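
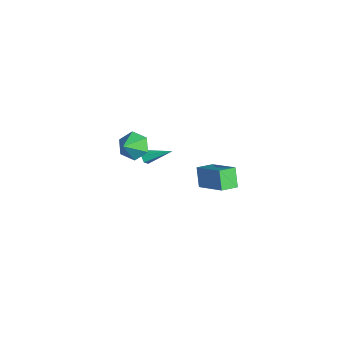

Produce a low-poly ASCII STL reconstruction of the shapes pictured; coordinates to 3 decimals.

solid 
facet normal -0.565 0.501 -0.655
outer loop
vertex -2.915 -2.184 -0.079
vertex -3.651 -2.884 0.02
vertex -3.637 -2.068 0.632
endloop
endfacet
facet normal 0.634 0.537 0.556
outer loop
vertex -2.915 -2.184 -0.079
vertex -3.637 -2.068 0.632
vertex -2.669 -3.756 1.16
endloop
endfacet
facet normal -0.564 0.501 -0.656
outer loop
vertex -3.637 -2.068 0.632
vertex -3.651 -2.884 0.02
vertex -4.373 -2.767 0.731
endloop
endfacet
facet normal -0.102 0.244 0.965
outer loop
vertex -3.637 -2.068 0.632
vertex -4.373 -2.767 0.731
vertex -2.669 -3.756 1.16
endloop
endfacet
facet normal -0.564 0.501 -0.656
outer loop
vertex -4.373 -2.767 0.731
vertex -3.651 -2.884 0.02
vertex -4.387 -3.583 0.119
endloop
endfacet
facet normal -0.480 -0.521 0.706
outer loop
vertex -4.373 -2.767 0.731
vertex -4.387 -3.583 0.119
vertex -2.669 -3.756 1.16
endloop
endfacet
facet normal -0.565 0.502 -0.655
outer loop
vertex -4.387 -3.583 0.119
vertex -3.651 -2.884 0.02
vertex -3.665 -3.699 -0.592
endloop
endfacet
facet normal -0.123 -0.992 0.037
outer loop
vertex -4.387 -3.583 0.119
vertex -3.665 -3.699 -0.592
vertex -2.669 -3.756 1.16
endloop
endfacet
facet normal -0.565 0.502 -0.655
outer loop
vertex -3.665 -3.699 -0.592
vertex -3.651 -2.884 0.02
vertex -2.929 -3.0 -0.691
endloop
endfacet
facet normal 0.613 -0.698 -0.371
outer loop
vertex -3.665 -3.699 -0.592
vertex -2.929 -3.0 -0.691
vertex -2.669 -3.756 1.16
endloop
endfacet
facet normal -0.565 0.501 -0.655
outer loop
vertex -2.929 -3.0 -0.691
vertex -3.651 -2.884 0.02
vertex -2.915 -2.184 -0.079
endloop
endfacet
facet normal 0.991 0.067 -0.112
outer loop
vertex -2.929 -3.0 -0.691
vertex -2.915 -2.184 -0.079
vertex -2.669 -3.756 1.16
endloop
endfacet
facet normal -0.584 0.055 0.810
outer loop
vertex 4.557 0.036 5.013
vertex 4.238 1.057 4.714
vertex 2.917 -0.805 3.887
endloop
endfacet
facet normal 0.287 -0.919 0.269
outer loop
vertex 3.682 -0.877 2.826
vertex 4.557 0.036 5.013
vertex 2.917 -0.805 3.887
endloop
endfacet
facet normal -0.584 0.055 0.810
outer loop
vertex 2.917 -0.805 3.887
vertex 4.238 1.057 4.714
vertex 2.598 0.215 3.588
endloop
endfacet
facet normal -0.759 -0.390 -0.521
outer loop
vertex 2.598 0.215 3.588
vertex 3.682 -0.877 2.826
vertex 2.917 -0.805 3.887
endloop
endfacet
facet normal 0.759 0.390 0.521
outer loop
vertex 4.557 0.036 5.013
vertex 5.003 0.985 3.653
vertex 4.238 1.057 4.714
endloop
endfacet
facet normal 0.287 -0.919 0.269
outer loop
vertex 5.322 -0.035 3.952
vertex 4.557 0.036 5.013
vertex 3.682 -0.877 2.826
endloop
endfacet
facet normal 0.759 0.390 0.521
outer loop
vertex 5.322 -0.035 3.952
vertex 5.003 0.985 3.653
vertex 4.557 0.036 5.013
endloop
endfacet
facet normal -0.287 0.919 -0.269
outer loop
vertex 4.238 1.057 4.714
vertex 5.003 0.985 3.653
vertex 2.598 0.215 3.588
endloop
endfacet
facet normal -0.759 -0.390 -0.521
outer loop
vertex 3.363 0.144 2.527
vertex 3.682 -0.877 2.826
vertex 2.598 0.215 3.588
endloop
endfacet
facet normal -0.287 0.919 -0.269
outer loop
vertex 2.598 0.215 3.588
vertex 5.003 0.985 3.653
vertex 3.363 0.144 2.527
endloop
endfacet
facet normal 0.584 -0.055 -0.810
outer loop
vertex 3.363 0.144 2.527
vertex 5.322 -0.035 3.952
vertex 3.682 -0.877 2.826
endloop
endfacet
facet normal 0.584 -0.055 -0.810
outer loop
vertex 5.003 0.985 3.653
vertex 5.322 -0.035 3.952
vertex 3.363 0.144 2.527
endloop
endfacet
facet normal -0.372 -0.804 -0.465
outer loop
vertex -3.549 -2.451 -0.979
vertex -3.725 -2.148 -1.362
vertex -3.248 -2.352 -1.391
endloop
endfacet
facet normal 0.793 -0.358 0.493
outer loop
vertex -3.549 -2.451 -0.979
vertex -3.248 -2.352 -1.391
vertex -3.035 -0.652 -0.498
endloop
endfacet
facet normal -0.372 -0.803 -0.466
outer loop
vertex -3.248 -2.352 -1.391
vertex -3.725 -2.148 -1.362
vertex -3.424 -2.048 -1.774
endloop
endfacet
facet normal 0.928 0.076 -0.366
outer loop
vertex -3.248 -2.352 -1.391
vertex -3.424 -2.048 -1.774
vertex -3.035 -0.652 -0.498
endloop
endfacet
facet normal -0.370 -0.804 -0.466
outer loop
vertex -3.424 -2.048 -1.774
vertex -3.725 -2.148 -1.362
vertex -3.902 -1.844 -1.746
endloop
endfacet
facet normal 0.222 0.623 -0.750
outer loop
vertex -3.424 -2.048 -1.774
vertex -3.902 -1.844 -1.746
vertex -3.035 -0.652 -0.498
endloop
endfacet
facet normal -0.370 -0.804 -0.466
outer loop
vertex -3.902 -1.844 -1.746
vertex -3.725 -2.148 -1.362
vertex -4.203 -1.944 -1.334
endloop
endfacet
facet normal -0.619 0.736 -0.273
outer loop
vertex -3.902 -1.844 -1.746
vertex -4.203 -1.944 -1.334
vertex -3.035 -0.652 -0.498
endloop
endfacet
facet normal -0.371 -0.805 -0.464
outer loop
vertex -4.203 -1.944 -1.334
vertex -3.725 -2.148 -1.362
vertex -4.026 -2.247 -0.95
endloop
endfacet
facet normal -0.753 0.302 0.585
outer loop
vertex -4.203 -1.944 -1.334
vertex -4.026 -2.247 -0.95
vertex -3.035 -0.652 -0.498
endloop
endfacet
facet normal -0.372 -0.804 -0.465
outer loop
vertex -4.026 -2.247 -0.95
vertex -3.725 -2.148 -1.362
vertex -3.549 -2.451 -0.979
endloop
endfacet
facet normal -0.046 -0.246 0.968
outer loop
vertex -4.026 -2.247 -0.95
vertex -3.549 -2.451 -0.979
vertex -3.035 -0.652 -0.498
endloop
endfacet

endsolid


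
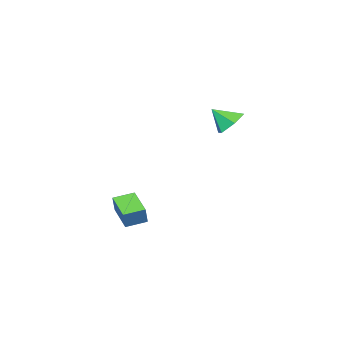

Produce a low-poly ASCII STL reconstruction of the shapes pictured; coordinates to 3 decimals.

solid 
facet normal -0.895 0.395 0.206
outer loop
vertex -0.704 -2.983 -1.953
vertex -0.284 -1.795 -2.409
vertex -0.97 -3.185 -2.723
endloop
endfacet
facet normal -0.313 -0.886 0.341
outer loop
vertex -0.156 -3.545 -2.911
vertex -0.704 -2.983 -1.953
vertex -0.97 -3.185 -2.723
endloop
endfacet
facet normal -0.895 0.395 0.207
outer loop
vertex -0.97 -3.185 -2.723
vertex -0.284 -1.795 -2.409
vertex -0.551 -1.997 -3.179
endloop
endfacet
facet normal -0.318 -0.240 -0.917
outer loop
vertex -0.551 -1.997 -3.179
vertex -0.156 -3.545 -2.911
vertex -0.97 -3.185 -2.723
endloop
endfacet
facet normal 0.318 0.240 0.917
outer loop
vertex -0.704 -2.983 -1.953
vertex 0.53 -2.155 -2.597
vertex -0.284 -1.795 -2.409
endloop
endfacet
facet normal -0.313 -0.886 0.341
outer loop
vertex 0.111 -3.343 -2.141
vertex -0.704 -2.983 -1.953
vertex -0.156 -3.545 -2.911
endloop
endfacet
facet normal 0.318 0.240 0.917
outer loop
vertex 0.111 -3.343 -2.141
vertex 0.53 -2.155 -2.597
vertex -0.704 -2.983 -1.953
endloop
endfacet
facet normal 0.313 0.886 -0.341
outer loop
vertex -0.284 -1.795 -2.409
vertex 0.53 -2.155 -2.597
vertex -0.551 -1.997 -3.179
endloop
endfacet
facet normal -0.318 -0.240 -0.917
outer loop
vertex 0.264 -2.357 -3.367
vertex -0.156 -3.545 -2.911
vertex -0.551 -1.997 -3.179
endloop
endfacet
facet normal 0.313 0.887 -0.341
outer loop
vertex -0.551 -1.997 -3.179
vertex 0.53 -2.155 -2.597
vertex 0.264 -2.357 -3.367
endloop
endfacet
facet normal 0.895 -0.396 -0.207
outer loop
vertex 0.264 -2.357 -3.367
vertex 0.111 -3.343 -2.141
vertex -0.156 -3.545 -2.911
endloop
endfacet
facet normal 0.895 -0.395 -0.206
outer loop
vertex 0.53 -2.155 -2.597
vertex 0.111 -3.343 -2.141
vertex 0.264 -2.357 -3.367
endloop
endfacet
facet normal -0.490 0.545 -0.681
outer loop
vertex -1.711 0.964 2.029
vertex -2.337 0.785 2.336
vertex -1.985 1.374 2.554
endloop
endfacet
facet normal 0.925 0.238 0.297
outer loop
vertex -1.711 0.964 2.029
vertex -1.985 1.374 2.554
vertex -1.843 0.235 3.024
endloop
endfacet
facet normal -0.489 0.544 -0.682
outer loop
vertex -1.985 1.374 2.554
vertex -2.337 0.785 2.336
vertex -2.611 1.195 2.86
endloop
endfacet
facet normal 0.310 0.395 0.865
outer loop
vertex -1.985 1.374 2.554
vertex -2.611 1.195 2.86
vertex -1.843 0.235 3.024
endloop
endfacet
facet normal -0.490 0.544 -0.682
outer loop
vertex -2.611 1.195 2.86
vertex -2.337 0.785 2.336
vertex -2.963 0.606 2.643
endloop
endfacet
facet normal -0.357 -0.128 0.925
outer loop
vertex -2.611 1.195 2.86
vertex -2.963 0.606 2.643
vertex -1.843 0.235 3.024
endloop
endfacet
facet normal -0.490 0.545 -0.681
outer loop
vertex -2.963 0.606 2.643
vertex -2.337 0.785 2.336
vertex -2.689 0.196 2.118
endloop
endfacet
facet normal -0.411 -0.810 0.418
outer loop
vertex -2.963 0.606 2.643
vertex -2.689 0.196 2.118
vertex -1.843 0.235 3.024
endloop
endfacet
facet normal -0.490 0.545 -0.681
outer loop
vertex -2.689 0.196 2.118
vertex -2.337 0.785 2.336
vertex -2.063 0.375 1.811
endloop
endfacet
facet normal 0.204 -0.968 -0.149
outer loop
vertex -2.689 0.196 2.118
vertex -2.063 0.375 1.811
vertex -1.843 0.235 3.024
endloop
endfacet
facet normal -0.490 0.545 -0.681
outer loop
vertex -2.063 0.375 1.811
vertex -2.337 0.785 2.336
vertex -1.711 0.964 2.029
endloop
endfacet
facet normal 0.872 -0.443 -0.209
outer loop
vertex -2.063 0.375 1.811
vertex -1.711 0.964 2.029
vertex -1.843 0.235 3.024
endloop
endfacet

endsolid


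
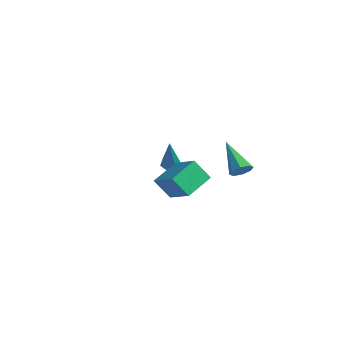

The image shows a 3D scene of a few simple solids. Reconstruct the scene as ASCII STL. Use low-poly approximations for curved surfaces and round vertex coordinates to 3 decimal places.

solid 
facet normal -0.444 -0.400 0.802
outer loop
vertex 3.064 -2.724 0.599
vertex 1.566 -2.614 -0.176
vertex 3.276 -4.206 -0.022
endloop
endfacet
facet normal 0.886 -0.066 0.459
outer loop
vertex 3.854 -3.686 -1.064
vertex 3.064 -2.724 0.599
vertex 3.276 -4.206 -0.022
endloop
endfacet
facet normal -0.444 -0.400 0.802
outer loop
vertex 3.276 -4.206 -0.022
vertex 1.566 -2.614 -0.176
vertex 1.778 -4.095 -0.797
endloop
endfacet
facet normal 0.131 -0.914 -0.384
outer loop
vertex 1.778 -4.095 -0.797
vertex 3.854 -3.686 -1.064
vertex 3.276 -4.206 -0.022
endloop
endfacet
facet normal -0.131 0.914 0.383
outer loop
vertex 3.064 -2.724 0.599
vertex 2.144 -2.094 -1.218
vertex 1.566 -2.614 -0.176
endloop
endfacet
facet normal 0.886 -0.066 0.459
outer loop
vertex 3.642 -2.205 -0.443
vertex 3.064 -2.724 0.599
vertex 3.854 -3.686 -1.064
endloop
endfacet
facet normal -0.130 0.914 0.383
outer loop
vertex 3.642 -2.205 -0.443
vertex 2.144 -2.094 -1.218
vertex 3.064 -2.724 0.599
endloop
endfacet
facet normal -0.886 0.066 -0.459
outer loop
vertex 1.566 -2.614 -0.176
vertex 2.144 -2.094 -1.218
vertex 1.778 -4.095 -0.797
endloop
endfacet
facet normal 0.131 -0.914 -0.383
outer loop
vertex 2.356 -3.576 -1.839
vertex 3.854 -3.686 -1.064
vertex 1.778 -4.095 -0.797
endloop
endfacet
facet normal -0.886 0.066 -0.459
outer loop
vertex 1.778 -4.095 -0.797
vertex 2.144 -2.094 -1.218
vertex 2.356 -3.576 -1.839
endloop
endfacet
facet normal 0.444 0.400 -0.802
outer loop
vertex 2.356 -3.576 -1.839
vertex 3.642 -2.205 -0.443
vertex 3.854 -3.686 -1.064
endloop
endfacet
facet normal 0.444 0.400 -0.802
outer loop
vertex 2.144 -2.094 -1.218
vertex 3.642 -2.205 -0.443
vertex 2.356 -3.576 -1.839
endloop
endfacet
facet normal 0.769 -0.173 -0.616
outer loop
vertex 2.378 1.282 -1.295
vertex 1.975 1.14 -1.758
vertex 2.255 1.667 -1.557
endloop
endfacet
facet normal 0.357 0.601 0.715
outer loop
vertex 2.378 1.282 -1.295
vertex 2.255 1.667 -1.557
vertex 0.385 1.5 -0.482
endloop
endfacet
facet normal 0.769 -0.174 -0.616
outer loop
vertex 2.255 1.667 -1.557
vertex 1.975 1.14 -1.758
vertex 1.968 1.744 -1.937
endloop
endfacet
facet normal 0.019 0.983 0.185
outer loop
vertex 2.255 1.667 -1.557
vertex 1.968 1.744 -1.937
vertex 0.385 1.5 -0.482
endloop
endfacet
facet normal 0.768 -0.174 -0.616
outer loop
vertex 1.968 1.744 -1.937
vertex 1.975 1.14 -1.758
vertex 1.685 1.468 -2.212
endloop
endfacet
facet normal -0.453 0.818 -0.355
outer loop
vertex 1.968 1.744 -1.937
vertex 1.685 1.468 -2.212
vertex 0.385 1.5 -0.482
endloop
endfacet
facet normal 0.768 -0.175 -0.617
outer loop
vertex 1.685 1.468 -2.212
vertex 1.975 1.14 -1.758
vertex 1.571 0.999 -2.221
endloop
endfacet
facet normal -0.781 0.201 -0.591
outer loop
vertex 1.685 1.468 -2.212
vertex 1.571 0.999 -2.221
vertex 0.385 1.5 -0.482
endloop
endfacet
facet normal 0.768 -0.174 -0.617
outer loop
vertex 1.571 0.999 -2.221
vertex 1.975 1.14 -1.758
vertex 1.694 0.613 -1.959
endloop
endfacet
facet normal -0.774 -0.506 -0.382
outer loop
vertex 1.571 0.999 -2.221
vertex 1.694 0.613 -1.959
vertex 0.385 1.5 -0.482
endloop
endfacet
facet normal 0.768 -0.174 -0.617
outer loop
vertex 1.694 0.613 -1.959
vertex 1.975 1.14 -1.758
vertex 1.982 0.536 -1.579
endloop
endfacet
facet normal -0.434 -0.889 0.149
outer loop
vertex 1.694 0.613 -1.959
vertex 1.982 0.536 -1.579
vertex 0.385 1.5 -0.482
endloop
endfacet
facet normal 0.768 -0.174 -0.617
outer loop
vertex 1.982 0.536 -1.579
vertex 1.975 1.14 -1.758
vertex 2.265 0.813 -1.305
endloop
endfacet
facet normal 0.038 -0.722 0.691
outer loop
vertex 1.982 0.536 -1.579
vertex 2.265 0.813 -1.305
vertex 0.385 1.5 -0.482
endloop
endfacet
facet normal 0.769 -0.172 -0.616
outer loop
vertex 2.265 0.813 -1.305
vertex 1.975 1.14 -1.758
vertex 2.378 1.282 -1.295
endloop
endfacet
facet normal 0.365 -0.108 0.925
outer loop
vertex 2.265 0.813 -1.305
vertex 2.378 1.282 -1.295
vertex 0.385 1.5 -0.482
endloop
endfacet
facet normal -0.300 0.279 -0.912
outer loop
vertex -3.335 1.726 -3.643
vertex -3.755 1.372 -3.613
vertex -3.739 1.899 -3.457
endloop
endfacet
facet normal 0.497 0.801 0.334
outer loop
vertex -3.335 1.726 -3.643
vertex -3.739 1.899 -3.457
vertex -3.125 0.788 -1.707
endloop
endfacet
facet normal -0.301 0.279 -0.912
outer loop
vertex -3.739 1.899 -3.457
vertex -3.755 1.372 -3.613
vertex -4.155 1.675 -3.388
endloop
endfacet
facet normal -0.307 0.751 0.585
outer loop
vertex -3.739 1.899 -3.457
vertex -4.155 1.675 -3.388
vertex -3.125 0.788 -1.707
endloop
endfacet
facet normal -0.302 0.278 -0.912
outer loop
vertex -4.155 1.675 -3.388
vertex -3.755 1.372 -3.613
vertex -4.269 1.223 -3.488
endloop
endfacet
facet normal -0.828 0.087 0.553
outer loop
vertex -4.155 1.675 -3.388
vertex -4.269 1.223 -3.488
vertex -3.125 0.788 -1.707
endloop
endfacet
facet normal -0.303 0.280 -0.911
outer loop
vertex -4.269 1.223 -3.488
vertex -3.755 1.372 -3.613
vertex -3.997 0.883 -3.683
endloop
endfacet
facet normal -0.674 -0.690 0.264
outer loop
vertex -4.269 1.223 -3.488
vertex -3.997 0.883 -3.683
vertex -3.125 0.788 -1.707
endloop
endfacet
facet normal -0.300 0.279 -0.912
outer loop
vertex -3.997 0.883 -3.683
vertex -3.755 1.372 -3.613
vertex -3.542 0.911 -3.824
endloop
endfacet
facet normal 0.041 -0.997 -0.066
outer loop
vertex -3.997 0.883 -3.683
vertex -3.542 0.911 -3.824
vertex -3.125 0.788 -1.707
endloop
endfacet
facet normal -0.301 0.278 -0.912
outer loop
vertex -3.542 0.911 -3.824
vertex -3.755 1.372 -3.613
vertex -3.247 1.286 -3.807
endloop
endfacet
facet normal 0.776 -0.602 -0.188
outer loop
vertex -3.542 0.911 -3.824
vertex -3.247 1.286 -3.807
vertex -3.125 0.788 -1.707
endloop
endfacet
facet normal -0.301 0.280 -0.912
outer loop
vertex -3.247 1.286 -3.807
vertex -3.755 1.372 -3.613
vertex -3.335 1.726 -3.643
endloop
endfacet
facet normal 0.980 0.200 -0.010
outer loop
vertex -3.247 1.286 -3.807
vertex -3.335 1.726 -3.643
vertex -3.125 0.788 -1.707
endloop
endfacet

endsolid


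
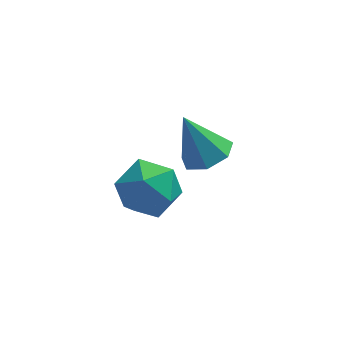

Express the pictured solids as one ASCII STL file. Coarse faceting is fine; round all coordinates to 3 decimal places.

solid 
facet normal 0.408 -0.186 -0.894
outer loop
vertex 0.51 3.752 0.811
vertex -0.267 3.559 0.497
vertex 0.128 4.323 0.518
endloop
endfacet
facet normal 0.524 0.639 0.563
outer loop
vertex 0.51 3.752 0.811
vertex 0.128 4.323 0.518
vertex -0.973 3.881 2.043
endloop
endfacet
facet normal 0.408 -0.186 -0.894
outer loop
vertex 0.128 4.323 0.518
vertex -0.267 3.559 0.497
vertex -0.551 4.319 0.209
endloop
endfacet
facet normal -0.101 0.973 0.209
outer loop
vertex 0.128 4.323 0.518
vertex -0.551 4.319 0.209
vertex -0.973 3.881 2.043
endloop
endfacet
facet normal 0.407 -0.187 -0.894
outer loop
vertex -0.551 4.319 0.209
vertex -0.267 3.559 0.497
vertex -1.017 3.743 0.117
endloop
endfacet
facet normal -0.775 0.631 -0.028
outer loop
vertex -0.551 4.319 0.209
vertex -1.017 3.743 0.117
vertex -0.973 3.881 2.043
endloop
endfacet
facet normal 0.408 -0.185 -0.894
outer loop
vertex -1.017 3.743 0.117
vertex -0.267 3.559 0.497
vertex -0.918 3.029 0.31
endloop
endfacet
facet normal -0.991 -0.129 0.032
outer loop
vertex -1.017 3.743 0.117
vertex -0.918 3.029 0.31
vertex -0.973 3.881 2.043
endloop
endfacet
facet normal 0.408 -0.185 -0.894
outer loop
vertex -0.918 3.029 0.31
vertex -0.267 3.559 0.497
vertex -0.329 2.714 0.644
endloop
endfacet
facet normal -0.587 -0.734 0.342
outer loop
vertex -0.918 3.029 0.31
vertex -0.329 2.714 0.644
vertex -0.973 3.881 2.043
endloop
endfacet
facet normal 0.408 -0.185 -0.894
outer loop
vertex -0.329 2.714 0.644
vertex -0.267 3.559 0.497
vertex 0.306 3.036 0.867
endloop
endfacet
facet normal 0.134 -0.730 0.671
outer loop
vertex -0.329 2.714 0.644
vertex 0.306 3.036 0.867
vertex -0.973 3.881 2.043
endloop
endfacet
facet normal 0.408 -0.186 -0.894
outer loop
vertex 0.306 3.036 0.867
vertex -0.267 3.559 0.497
vertex 0.51 3.752 0.811
endloop
endfacet
facet normal 0.628 -0.119 0.769
outer loop
vertex 0.306 3.036 0.867
vertex 0.51 3.752 0.811
vertex -0.973 3.881 2.043
endloop
endfacet
facet normal -0.744 0.558 0.367
outer loop
vertex -2.714 1.194 2.2
vertex -3.077 0.361 2.729
vertex -2.375 1.003 3.177
endloop
endfacet
facet normal -0.166 0.955 0.244
outer loop
vertex -2.714 1.194 2.2
vertex -2.375 1.003 3.177
vertex -1.696 1.311 2.435
endloop
endfacet
facet normal 0.000 0.894 -0.447
outer loop
vertex -2.714 1.194 2.2
vertex -1.696 1.311 2.435
vertex -1.977 0.858 1.529
endloop
endfacet
facet normal -0.475 0.459 -0.751
outer loop
vertex -2.714 1.194 2.2
vertex -1.977 0.858 1.529
vertex -2.831 0.271 1.71
endloop
endfacet
facet normal -0.936 0.250 -0.248
outer loop
vertex -2.714 1.194 2.2
vertex -2.831 0.271 1.71
vertex -3.077 0.361 2.729
endloop
endfacet
facet normal 0.373 0.685 0.626
outer loop
vertex -1.696 1.311 2.435
vertex -2.375 1.003 3.177
vertex -1.429 0.549 3.11
endloop
endfacet
facet normal -0.564 0.041 0.825
outer loop
vertex -2.375 1.003 3.177
vertex -3.077 0.361 2.729
vertex -2.283 -0.038 3.291
endloop
endfacet
facet normal -0.873 -0.457 -0.170
outer loop
vertex -3.077 0.361 2.729
vertex -2.831 0.271 1.71
vertex -2.564 -0.491 2.385
endloop
endfacet
facet normal -0.127 -0.119 -0.985
outer loop
vertex -2.831 0.271 1.71
vertex -1.977 0.858 1.529
vertex -1.885 -0.183 1.643
endloop
endfacet
facet normal 0.643 0.586 -0.493
outer loop
vertex -1.977 0.858 1.529
vertex -1.696 1.311 2.435
vertex -1.183 0.459 2.091
endloop
endfacet
facet normal 0.475 -0.459 0.751
outer loop
vertex -1.546 -0.374 2.62
vertex -1.429 0.549 3.11
vertex -2.283 -0.038 3.291
endloop
endfacet
facet normal -0.000 -0.894 0.447
outer loop
vertex -1.546 -0.374 2.62
vertex -2.283 -0.038 3.291
vertex -2.564 -0.491 2.385
endloop
endfacet
facet normal 0.166 -0.955 -0.244
outer loop
vertex -1.546 -0.374 2.62
vertex -2.564 -0.491 2.385
vertex -1.885 -0.183 1.643
endloop
endfacet
facet normal 0.744 -0.558 -0.367
outer loop
vertex -1.546 -0.374 2.62
vertex -1.885 -0.183 1.643
vertex -1.183 0.459 2.091
endloop
endfacet
facet normal 0.936 -0.250 0.248
outer loop
vertex -1.546 -0.374 2.62
vertex -1.183 0.459 2.091
vertex -1.429 0.549 3.11
endloop
endfacet
facet normal 0.127 0.119 0.985
outer loop
vertex -2.283 -0.038 3.291
vertex -1.429 0.549 3.11
vertex -2.375 1.003 3.177
endloop
endfacet
facet normal -0.643 -0.586 0.493
outer loop
vertex -2.564 -0.491 2.385
vertex -2.283 -0.038 3.291
vertex -3.077 0.361 2.729
endloop
endfacet
facet normal -0.373 -0.685 -0.626
outer loop
vertex -1.885 -0.183 1.643
vertex -2.564 -0.491 2.385
vertex -2.831 0.271 1.71
endloop
endfacet
facet normal 0.564 -0.041 -0.825
outer loop
vertex -1.183 0.459 2.091
vertex -1.885 -0.183 1.643
vertex -1.977 0.858 1.529
endloop
endfacet
facet normal 0.873 0.457 0.170
outer loop
vertex -1.429 0.549 3.11
vertex -1.183 0.459 2.091
vertex -1.696 1.311 2.435
endloop
endfacet

endsolid


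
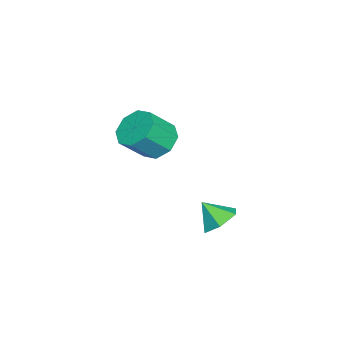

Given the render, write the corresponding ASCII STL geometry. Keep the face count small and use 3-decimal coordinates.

solid 
facet normal 0.093 0.665 -0.741
outer loop
vertex 1.929 1.073 -3.773
vertex 1.104 0.882 -4.048
vertex 1.236 1.529 -3.451
endloop
endfacet
facet normal 0.469 0.093 0.878
outer loop
vertex 1.929 1.073 -3.773
vertex 1.236 1.529 -3.451
vertex 0.996 0.098 -3.172
endloop
endfacet
facet normal 0.092 0.665 -0.741
outer loop
vertex 1.236 1.529 -3.451
vertex 1.104 0.882 -4.048
vertex 0.411 1.338 -3.725
endloop
endfacet
facet normal -0.355 0.236 0.905
outer loop
vertex 1.236 1.529 -3.451
vertex 0.411 1.338 -3.725
vertex 0.996 0.098 -3.172
endloop
endfacet
facet normal 0.092 0.665 -0.741
outer loop
vertex 0.411 1.338 -3.725
vertex 1.104 0.882 -4.048
vertex 0.28 0.691 -4.322
endloop
endfacet
facet normal -0.875 -0.221 0.431
outer loop
vertex 0.411 1.338 -3.725
vertex 0.28 0.691 -4.322
vertex 0.996 0.098 -3.172
endloop
endfacet
facet normal 0.093 0.664 -0.742
outer loop
vertex 0.28 0.691 -4.322
vertex 1.104 0.882 -4.048
vertex 0.973 0.235 -4.644
endloop
endfacet
facet normal -0.570 -0.819 -0.067
outer loop
vertex 0.28 0.691 -4.322
vertex 0.973 0.235 -4.644
vertex 0.996 0.098 -3.172
endloop
endfacet
facet normal 0.093 0.664 -0.742
outer loop
vertex 0.973 0.235 -4.644
vertex 1.104 0.882 -4.048
vertex 1.797 0.426 -4.37
endloop
endfacet
facet normal 0.254 -0.963 -0.094
outer loop
vertex 0.973 0.235 -4.644
vertex 1.797 0.426 -4.37
vertex 0.996 0.098 -3.172
endloop
endfacet
facet normal 0.093 0.665 -0.741
outer loop
vertex 1.797 0.426 -4.37
vertex 1.104 0.882 -4.048
vertex 1.929 1.073 -3.773
endloop
endfacet
facet normal 0.774 -0.507 0.379
outer loop
vertex 1.797 0.426 -4.37
vertex 1.929 1.073 -3.773
vertex 0.996 0.098 -3.172
endloop
endfacet
facet normal -0.477 0.518 -0.711
outer loop
vertex -3.094 -2.894 -3.806
vertex -3.98 -3.006 -3.293
vertex -3.222 -2.309 -3.294
endloop
endfacet
facet normal 0.864 0.425 -0.269
outer loop
vertex -3.094 -2.894 -3.806
vertex -3.222 -2.309 -3.294
vertex -2.313 -3.743 -2.64
endloop
endfacet
facet normal 0.864 0.425 -0.270
outer loop
vertex -2.313 -3.743 -2.64
vertex -3.222 -2.309 -3.294
vertex -2.441 -3.157 -2.128
endloop
endfacet
facet normal 0.476 -0.517 0.711
outer loop
vertex -2.313 -3.743 -2.64
vertex -2.441 -3.157 -2.128
vertex -3.2 -3.854 -2.127
endloop
endfacet
facet normal -0.477 0.517 -0.711
outer loop
vertex -3.222 -2.309 -3.294
vertex -3.98 -3.006 -3.293
vertex -3.794 -2.131 -2.781
endloop
endfacet
facet normal 0.497 0.826 0.268
outer loop
vertex -3.222 -2.309 -3.294
vertex -3.794 -2.131 -2.781
vertex -2.441 -3.157 -2.128
endloop
endfacet
facet normal 0.496 0.826 0.269
outer loop
vertex -2.441 -3.157 -2.128
vertex -3.794 -2.131 -2.781
vertex -3.013 -2.98 -1.615
endloop
endfacet
facet normal 0.477 -0.518 0.710
outer loop
vertex -2.441 -3.157 -2.128
vertex -3.013 -2.98 -1.615
vertex -3.2 -3.854 -2.127
endloop
endfacet
facet normal -0.475 0.517 -0.712
outer loop
vertex -3.794 -2.131 -2.781
vertex -3.98 -3.006 -3.293
vertex -4.476 -2.466 -2.569
endloop
endfacet
facet normal -0.163 0.743 0.650
outer loop
vertex -3.794 -2.131 -2.781
vertex -4.476 -2.466 -2.569
vertex -3.013 -2.98 -1.615
endloop
endfacet
facet normal -0.163 0.743 0.650
outer loop
vertex -3.013 -2.98 -1.615
vertex -4.476 -2.466 -2.569
vertex -3.695 -3.315 -1.403
endloop
endfacet
facet normal 0.476 -0.518 0.711
outer loop
vertex -3.013 -2.98 -1.615
vertex -3.695 -3.315 -1.403
vertex -3.2 -3.854 -2.127
endloop
endfacet
facet normal -0.476 0.517 -0.712
outer loop
vertex -4.476 -2.466 -2.569
vertex -3.98 -3.006 -3.293
vertex -4.867 -3.117 -2.78
endloop
endfacet
facet normal -0.726 0.225 0.650
outer loop
vertex -4.476 -2.466 -2.569
vertex -4.867 -3.117 -2.78
vertex -3.695 -3.315 -1.403
endloop
endfacet
facet normal -0.726 0.225 0.650
outer loop
vertex -3.695 -3.315 -1.403
vertex -4.867 -3.117 -2.78
vertex -4.086 -3.966 -1.614
endloop
endfacet
facet normal 0.477 -0.517 0.711
outer loop
vertex -3.695 -3.315 -1.403
vertex -4.086 -3.966 -1.614
vertex -3.2 -3.854 -2.127
endloop
endfacet
facet normal -0.476 0.517 -0.711
outer loop
vertex -4.867 -3.117 -2.78
vertex -3.98 -3.006 -3.293
vertex -4.739 -3.703 -3.292
endloop
endfacet
facet normal -0.864 -0.425 0.270
outer loop
vertex -4.867 -3.117 -2.78
vertex -4.739 -3.703 -3.292
vertex -4.086 -3.966 -1.614
endloop
endfacet
facet normal -0.864 -0.425 0.270
outer loop
vertex -4.086 -3.966 -1.614
vertex -4.739 -3.703 -3.292
vertex -3.958 -4.551 -2.126
endloop
endfacet
facet normal 0.477 -0.518 0.711
outer loop
vertex -4.086 -3.966 -1.614
vertex -3.958 -4.551 -2.126
vertex -3.2 -3.854 -2.127
endloop
endfacet
facet normal -0.477 0.518 -0.710
outer loop
vertex -4.739 -3.703 -3.292
vertex -3.98 -3.006 -3.293
vertex -4.167 -3.88 -3.805
endloop
endfacet
facet normal -0.496 -0.826 -0.268
outer loop
vertex -4.739 -3.703 -3.292
vertex -4.167 -3.88 -3.805
vertex -3.958 -4.551 -2.126
endloop
endfacet
facet normal -0.497 -0.825 -0.268
outer loop
vertex -3.958 -4.551 -2.126
vertex -4.167 -3.88 -3.805
vertex -3.386 -4.729 -2.639
endloop
endfacet
facet normal 0.477 -0.517 0.711
outer loop
vertex -3.958 -4.551 -2.126
vertex -3.386 -4.729 -2.639
vertex -3.2 -3.854 -2.127
endloop
endfacet
facet normal -0.476 0.518 -0.711
outer loop
vertex -4.167 -3.88 -3.805
vertex -3.98 -3.006 -3.293
vertex -3.485 -3.545 -4.017
endloop
endfacet
facet normal 0.163 -0.743 -0.650
outer loop
vertex -4.167 -3.88 -3.805
vertex -3.485 -3.545 -4.017
vertex -3.386 -4.729 -2.639
endloop
endfacet
facet normal 0.163 -0.743 -0.650
outer loop
vertex -3.386 -4.729 -2.639
vertex -3.485 -3.545 -4.017
vertex -2.704 -4.394 -2.851
endloop
endfacet
facet normal 0.475 -0.517 0.712
outer loop
vertex -3.386 -4.729 -2.639
vertex -2.704 -4.394 -2.851
vertex -3.2 -3.854 -2.127
endloop
endfacet
facet normal -0.477 0.517 -0.711
outer loop
vertex -3.485 -3.545 -4.017
vertex -3.98 -3.006 -3.293
vertex -3.094 -2.894 -3.806
endloop
endfacet
facet normal 0.726 -0.225 -0.650
outer loop
vertex -3.485 -3.545 -4.017
vertex -3.094 -2.894 -3.806
vertex -2.704 -4.394 -2.851
endloop
endfacet
facet normal 0.726 -0.225 -0.650
outer loop
vertex -2.704 -4.394 -2.851
vertex -3.094 -2.894 -3.806
vertex -2.313 -3.743 -2.64
endloop
endfacet
facet normal 0.476 -0.517 0.712
outer loop
vertex -2.704 -4.394 -2.851
vertex -2.313 -3.743 -2.64
vertex -3.2 -3.854 -2.127
endloop
endfacet

endsolid


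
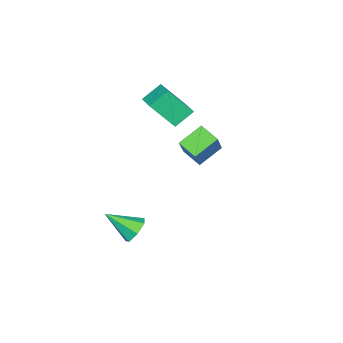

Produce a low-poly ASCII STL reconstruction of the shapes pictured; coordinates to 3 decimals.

solid 
facet normal -0.612 -0.153 -0.776
outer loop
vertex -2.051 2.218 1.674
vertex -1.761 3.098 1.271
vertex -1.079 1.601 1.029
endloop
endfacet
facet normal -0.288 -0.871 0.399
outer loop
vertex 0.121 1.902 2.549
vertex -2.051 2.218 1.674
vertex -1.079 1.601 1.029
endloop
endfacet
facet normal -0.612 -0.153 -0.776
outer loop
vertex -1.079 1.601 1.029
vertex -1.761 3.098 1.271
vertex -0.788 2.481 0.626
endloop
endfacet
facet normal 0.737 -0.467 -0.489
outer loop
vertex -0.788 2.481 0.626
vertex 0.121 1.902 2.549
vertex -1.079 1.601 1.029
endloop
endfacet
facet normal -0.737 0.467 0.489
outer loop
vertex -2.051 2.218 1.674
vertex -0.561 3.399 2.791
vertex -1.761 3.098 1.271
endloop
endfacet
facet normal -0.287 -0.871 0.399
outer loop
vertex -0.852 2.519 3.194
vertex -2.051 2.218 1.674
vertex 0.121 1.902 2.549
endloop
endfacet
facet normal -0.737 0.467 0.489
outer loop
vertex -0.852 2.519 3.194
vertex -0.561 3.399 2.791
vertex -2.051 2.218 1.674
endloop
endfacet
facet normal 0.287 0.871 -0.399
outer loop
vertex -1.761 3.098 1.271
vertex -0.561 3.399 2.791
vertex -0.788 2.481 0.626
endloop
endfacet
facet normal 0.737 -0.467 -0.489
outer loop
vertex 0.411 2.782 2.146
vertex 0.121 1.902 2.549
vertex -0.788 2.481 0.626
endloop
endfacet
facet normal 0.288 0.871 -0.399
outer loop
vertex -0.788 2.481 0.626
vertex -0.561 3.399 2.791
vertex 0.411 2.782 2.146
endloop
endfacet
facet normal 0.612 0.154 0.776
outer loop
vertex 0.411 2.782 2.146
vertex -0.852 2.519 3.194
vertex 0.121 1.902 2.549
endloop
endfacet
facet normal 0.612 0.153 0.776
outer loop
vertex -0.561 3.399 2.791
vertex -0.852 2.519 3.194
vertex 0.411 2.782 2.146
endloop
endfacet
facet normal -0.190 0.808 -0.558
outer loop
vertex 1.344 0.078 -3.801
vertex 0.622 0.047 -3.6
vertex 1.186 0.411 -3.265
endloop
endfacet
facet normal 0.953 -0.035 0.302
outer loop
vertex 1.344 0.078 -3.801
vertex 1.186 0.411 -3.265
vertex 0.938 -1.287 -2.68
endloop
endfacet
facet normal -0.191 0.809 -0.556
outer loop
vertex 1.186 0.411 -3.265
vertex 0.622 0.047 -3.6
vertex 0.603 0.469 -2.98
endloop
endfacet
facet normal 0.446 0.233 0.864
outer loop
vertex 1.186 0.411 -3.265
vertex 0.603 0.469 -2.98
vertex 0.938 -1.287 -2.68
endloop
endfacet
facet normal -0.192 0.809 -0.556
outer loop
vertex 0.603 0.469 -2.98
vertex 0.622 0.047 -3.6
vertex 0.035 0.209 -3.162
endloop
endfacet
facet normal -0.343 0.094 0.935
outer loop
vertex 0.603 0.469 -2.98
vertex 0.035 0.209 -3.162
vertex 0.938 -1.287 -2.68
endloop
endfacet
facet normal -0.192 0.809 -0.556
outer loop
vertex 0.035 0.209 -3.162
vertex 0.622 0.047 -3.6
vertex -0.091 -0.173 -3.674
endloop
endfacet
facet normal -0.818 -0.346 0.459
outer loop
vertex 0.035 0.209 -3.162
vertex -0.091 -0.173 -3.674
vertex 0.938 -1.287 -2.68
endloop
endfacet
facet normal -0.191 0.808 -0.558
outer loop
vertex -0.091 -0.173 -3.674
vertex 0.622 0.047 -3.6
vertex 0.32 -0.39 -4.129
endloop
endfacet
facet normal -0.623 -0.756 -0.202
outer loop
vertex -0.091 -0.173 -3.674
vertex 0.32 -0.39 -4.129
vertex 0.938 -1.287 -2.68
endloop
endfacet
facet normal -0.191 0.808 -0.558
outer loop
vertex 0.32 -0.39 -4.129
vertex 0.622 0.047 -3.6
vertex 0.959 -0.278 -4.186
endloop
endfacet
facet normal 0.096 -0.828 -0.553
outer loop
vertex 0.32 -0.39 -4.129
vertex 0.959 -0.278 -4.186
vertex 0.938 -1.287 -2.68
endloop
endfacet
facet normal -0.190 0.808 -0.557
outer loop
vertex 0.959 -0.278 -4.186
vertex 0.622 0.047 -3.6
vertex 1.344 0.078 -3.801
endloop
endfacet
facet normal 0.797 -0.507 -0.328
outer loop
vertex 0.959 -0.278 -4.186
vertex 1.344 0.078 -3.801
vertex 0.938 -1.287 -2.68
endloop
endfacet
facet normal -0.706 -0.676 -0.211
outer loop
vertex -3.821 -0.728 2.968
vertex -4.355 0.284 1.514
vertex -3.071 -1.3 2.294
endloop
endfacet
facet normal 0.288 -0.548 0.786
outer loop
vertex -2.365 -0.624 2.506
vertex -3.821 -0.728 2.968
vertex -3.071 -1.3 2.294
endloop
endfacet
facet normal -0.706 -0.676 -0.211
outer loop
vertex -3.071 -1.3 2.294
vertex -4.355 0.284 1.514
vertex -3.605 -0.288 0.84
endloop
endfacet
facet normal 0.647 -0.494 -0.581
outer loop
vertex -3.605 -0.288 0.84
vertex -2.365 -0.624 2.506
vertex -3.071 -1.3 2.294
endloop
endfacet
facet normal -0.647 0.494 0.581
outer loop
vertex -3.821 -0.728 2.968
vertex -3.649 0.96 1.726
vertex -4.355 0.284 1.514
endloop
endfacet
facet normal 0.288 -0.548 0.786
outer loop
vertex -3.115 -0.052 3.18
vertex -3.821 -0.728 2.968
vertex -2.365 -0.624 2.506
endloop
endfacet
facet normal -0.647 0.494 0.581
outer loop
vertex -3.115 -0.052 3.18
vertex -3.649 0.96 1.726
vertex -3.821 -0.728 2.968
endloop
endfacet
facet normal -0.288 0.548 -0.786
outer loop
vertex -4.355 0.284 1.514
vertex -3.649 0.96 1.726
vertex -3.605 -0.288 0.84
endloop
endfacet
facet normal 0.647 -0.494 -0.581
outer loop
vertex -2.899 0.388 1.052
vertex -2.365 -0.624 2.506
vertex -3.605 -0.288 0.84
endloop
endfacet
facet normal -0.288 0.548 -0.786
outer loop
vertex -3.605 -0.288 0.84
vertex -3.649 0.96 1.726
vertex -2.899 0.388 1.052
endloop
endfacet
facet normal 0.706 0.676 0.211
outer loop
vertex -2.899 0.388 1.052
vertex -3.115 -0.052 3.18
vertex -2.365 -0.624 2.506
endloop
endfacet
facet normal 0.706 0.676 0.211
outer loop
vertex -3.649 0.96 1.726
vertex -3.115 -0.052 3.18
vertex -2.899 0.388 1.052
endloop
endfacet

endsolid


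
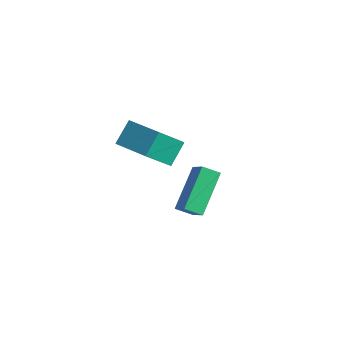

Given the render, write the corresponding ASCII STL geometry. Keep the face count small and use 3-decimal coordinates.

solid 
facet normal -0.981 -0.019 -0.195
outer loop
vertex -1.218 -3.86 0.87
vertex -1.395 -2.96 1.673
vertex -0.991 -2.694 -0.388
endloop
endfacet
facet normal 0.146 -0.739 -0.658
outer loop
vertex 0.695 -2.66 -0.053
vertex -1.218 -3.86 0.87
vertex -0.991 -2.694 -0.388
endloop
endfacet
facet normal -0.981 -0.020 -0.195
outer loop
vertex -0.991 -2.694 -0.388
vertex -1.395 -2.96 1.673
vertex -1.169 -1.793 0.415
endloop
endfacet
facet normal 0.131 0.674 -0.727
outer loop
vertex -1.169 -1.793 0.415
vertex 0.695 -2.66 -0.053
vertex -0.991 -2.694 -0.388
endloop
endfacet
facet normal -0.131 -0.674 0.727
outer loop
vertex -1.218 -3.86 0.87
vertex 0.291 -2.926 2.008
vertex -1.395 -2.96 1.673
endloop
endfacet
facet normal 0.145 -0.738 -0.659
outer loop
vertex 0.469 -3.827 1.205
vertex -1.218 -3.86 0.87
vertex 0.695 -2.66 -0.053
endloop
endfacet
facet normal -0.131 -0.674 0.727
outer loop
vertex 0.469 -3.827 1.205
vertex 0.291 -2.926 2.008
vertex -1.218 -3.86 0.87
endloop
endfacet
facet normal -0.146 0.738 0.659
outer loop
vertex -1.395 -2.96 1.673
vertex 0.291 -2.926 2.008
vertex -1.169 -1.793 0.415
endloop
endfacet
facet normal 0.131 0.674 -0.727
outer loop
vertex 0.518 -1.76 0.75
vertex 0.695 -2.66 -0.053
vertex -1.169 -1.793 0.415
endloop
endfacet
facet normal -0.145 0.739 0.658
outer loop
vertex -1.169 -1.793 0.415
vertex 0.291 -2.926 2.008
vertex 0.518 -1.76 0.75
endloop
endfacet
facet normal 0.981 0.020 0.194
outer loop
vertex 0.518 -1.76 0.75
vertex 0.469 -3.827 1.205
vertex 0.695 -2.66 -0.053
endloop
endfacet
facet normal 0.981 0.020 0.195
outer loop
vertex 0.291 -2.926 2.008
vertex 0.469 -3.827 1.205
vertex 0.518 -1.76 0.75
endloop
endfacet
facet normal -0.692 0.254 -0.676
outer loop
vertex -0.269 -1.527 -4.391
vertex -0.905 0.124 -3.118
vertex 0.292 -1.016 -4.773
endloop
endfacet
facet normal 0.292 -0.757 -0.584
outer loop
vertex 1.185 -1.344 -3.902
vertex -0.269 -1.527 -4.391
vertex 0.292 -1.016 -4.773
endloop
endfacet
facet normal -0.692 0.254 -0.676
outer loop
vertex 0.292 -1.016 -4.773
vertex -0.905 0.124 -3.118
vertex -0.344 0.635 -3.501
endloop
endfacet
facet normal 0.660 0.601 -0.450
outer loop
vertex -0.344 0.635 -3.501
vertex 1.185 -1.344 -3.902
vertex 0.292 -1.016 -4.773
endloop
endfacet
facet normal -0.660 -0.601 0.450
outer loop
vertex -0.269 -1.527 -4.391
vertex -0.012 -0.204 -2.247
vertex -0.905 0.124 -3.118
endloop
endfacet
facet normal 0.292 -0.758 -0.584
outer loop
vertex 0.624 -1.855 -3.519
vertex -0.269 -1.527 -4.391
vertex 1.185 -1.344 -3.902
endloop
endfacet
facet normal -0.660 -0.601 0.450
outer loop
vertex 0.624 -1.855 -3.519
vertex -0.012 -0.204 -2.247
vertex -0.269 -1.527 -4.391
endloop
endfacet
facet normal -0.291 0.758 0.584
outer loop
vertex -0.905 0.124 -3.118
vertex -0.012 -0.204 -2.247
vertex -0.344 0.635 -3.501
endloop
endfacet
facet normal 0.660 0.601 -0.450
outer loop
vertex 0.549 0.307 -2.629
vertex 1.185 -1.344 -3.902
vertex -0.344 0.635 -3.501
endloop
endfacet
facet normal -0.292 0.757 0.584
outer loop
vertex -0.344 0.635 -3.501
vertex -0.012 -0.204 -2.247
vertex 0.549 0.307 -2.629
endloop
endfacet
facet normal 0.692 -0.254 0.675
outer loop
vertex 0.549 0.307 -2.629
vertex 0.624 -1.855 -3.519
vertex 1.185 -1.344 -3.902
endloop
endfacet
facet normal 0.692 -0.254 0.676
outer loop
vertex -0.012 -0.204 -2.247
vertex 0.624 -1.855 -3.519
vertex 0.549 0.307 -2.629
endloop
endfacet

endsolid


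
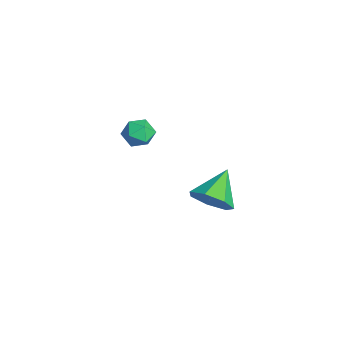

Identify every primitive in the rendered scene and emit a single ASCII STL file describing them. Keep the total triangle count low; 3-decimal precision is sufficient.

solid 
facet normal -0.062 0.880 -0.470
outer loop
vertex -2.405 -0.287 2.035
vertex -3.154 -0.149 2.393
vertex -2.45 0.106 2.777
endloop
endfacet
facet normal 0.618 0.710 -0.338
outer loop
vertex -2.405 -0.287 2.035
vertex -2.45 0.106 2.777
vertex -1.856 -0.475 2.643
endloop
endfacet
facet normal 0.752 0.084 -0.653
outer loop
vertex -2.405 -0.287 2.035
vertex -1.856 -0.475 2.643
vertex -2.193 -1.088 2.176
endloop
endfacet
facet normal 0.155 -0.131 -0.979
outer loop
vertex -2.405 -0.287 2.035
vertex -2.193 -1.088 2.176
vertex -2.995 -0.887 2.022
endloop
endfacet
facet normal -0.347 0.360 -0.866
outer loop
vertex -2.405 -0.287 2.035
vertex -2.995 -0.887 2.022
vertex -3.154 -0.149 2.393
endloop
endfacet
facet normal 0.692 0.623 0.366
outer loop
vertex -1.856 -0.475 2.643
vertex -2.45 0.106 2.777
vertex -2.265 -0.453 3.378
endloop
endfacet
facet normal -0.410 0.899 0.154
outer loop
vertex -2.45 0.106 2.777
vertex -3.154 -0.149 2.393
vertex -3.067 -0.252 3.224
endloop
endfacet
facet normal -0.872 0.057 -0.487
outer loop
vertex -3.154 -0.149 2.393
vertex -2.995 -0.887 2.022
vertex -3.404 -0.865 2.757
endloop
endfacet
facet normal -0.057 -0.740 -0.671
outer loop
vertex -2.995 -0.887 2.022
vertex -2.193 -1.088 2.176
vertex -2.81 -1.446 2.623
endloop
endfacet
facet normal 0.909 -0.391 -0.144
outer loop
vertex -2.193 -1.088 2.176
vertex -1.856 -0.475 2.643
vertex -2.106 -1.191 3.007
endloop
endfacet
facet normal -0.155 0.131 0.979
outer loop
vertex -2.855 -1.053 3.365
vertex -2.265 -0.453 3.378
vertex -3.067 -0.252 3.224
endloop
endfacet
facet normal -0.752 -0.084 0.653
outer loop
vertex -2.855 -1.053 3.365
vertex -3.067 -0.252 3.224
vertex -3.404 -0.865 2.757
endloop
endfacet
facet normal -0.618 -0.710 0.338
outer loop
vertex -2.855 -1.053 3.365
vertex -3.404 -0.865 2.757
vertex -2.81 -1.446 2.623
endloop
endfacet
facet normal 0.062 -0.880 0.470
outer loop
vertex -2.855 -1.053 3.365
vertex -2.81 -1.446 2.623
vertex -2.106 -1.191 3.007
endloop
endfacet
facet normal 0.347 -0.360 0.866
outer loop
vertex -2.855 -1.053 3.365
vertex -2.106 -1.191 3.007
vertex -2.265 -0.453 3.378
endloop
endfacet
facet normal 0.057 0.740 0.671
outer loop
vertex -3.067 -0.252 3.224
vertex -2.265 -0.453 3.378
vertex -2.45 0.106 2.777
endloop
endfacet
facet normal -0.909 0.391 0.144
outer loop
vertex -3.404 -0.865 2.757
vertex -3.067 -0.252 3.224
vertex -3.154 -0.149 2.393
endloop
endfacet
facet normal -0.692 -0.623 -0.366
outer loop
vertex -2.81 -1.446 2.623
vertex -3.404 -0.865 2.757
vertex -2.995 -0.887 2.022
endloop
endfacet
facet normal 0.410 -0.899 -0.154
outer loop
vertex -2.106 -1.191 3.007
vertex -2.81 -1.446 2.623
vertex -2.193 -1.088 2.176
endloop
endfacet
facet normal 0.872 -0.057 0.487
outer loop
vertex -2.265 -0.453 3.378
vertex -2.106 -1.191 3.007
vertex -1.856 -0.475 2.643
endloop
endfacet
facet normal 0.644 -0.544 -0.538
outer loop
vertex 3.646 2.208 2.16
vertex 3.072 1.338 2.352
vertex 2.982 2.025 1.55
endloop
endfacet
facet normal -0.077 0.975 -0.209
outer loop
vertex 3.646 2.208 2.16
vertex 2.982 2.025 1.55
vertex 1.908 2.322 3.328
endloop
endfacet
facet normal 0.644 -0.544 -0.538
outer loop
vertex 2.982 2.025 1.55
vertex 3.072 1.338 2.352
vertex 2.386 1.325 1.545
endloop
endfacet
facet normal -0.660 0.566 -0.493
outer loop
vertex 2.982 2.025 1.55
vertex 2.386 1.325 1.545
vertex 1.908 2.322 3.328
endloop
endfacet
facet normal 0.644 -0.544 -0.539
outer loop
vertex 2.386 1.325 1.545
vertex 3.072 1.338 2.352
vertex 2.307 0.634 2.148
endloop
endfacet
facet normal -0.973 -0.078 -0.217
outer loop
vertex 2.386 1.325 1.545
vertex 2.307 0.634 2.148
vertex 1.908 2.322 3.328
endloop
endfacet
facet normal 0.644 -0.544 -0.538
outer loop
vertex 2.307 0.634 2.148
vertex 3.072 1.338 2.352
vertex 2.805 0.474 2.905
endloop
endfacet
facet normal -0.779 -0.472 0.413
outer loop
vertex 2.307 0.634 2.148
vertex 2.805 0.474 2.905
vertex 1.908 2.322 3.328
endloop
endfacet
facet normal 0.643 -0.544 -0.539
outer loop
vertex 2.805 0.474 2.905
vertex 3.072 1.338 2.352
vertex 3.504 0.964 3.245
endloop
endfacet
facet normal -0.224 -0.319 0.921
outer loop
vertex 2.805 0.474 2.905
vertex 3.504 0.964 3.245
vertex 1.908 2.322 3.328
endloop
endfacet
facet normal 0.643 -0.544 -0.539
outer loop
vertex 3.504 0.964 3.245
vertex 3.072 1.338 2.352
vertex 3.879 1.736 2.914
endloop
endfacet
facet normal 0.273 0.264 0.925
outer loop
vertex 3.504 0.964 3.245
vertex 3.879 1.736 2.914
vertex 1.908 2.322 3.328
endloop
endfacet
facet normal 0.643 -0.543 -0.539
outer loop
vertex 3.879 1.736 2.914
vertex 3.072 1.338 2.352
vertex 3.646 2.208 2.16
endloop
endfacet
facet normal 0.339 0.841 0.422
outer loop
vertex 3.879 1.736 2.914
vertex 3.646 2.208 2.16
vertex 1.908 2.322 3.328
endloop
endfacet

endsolid


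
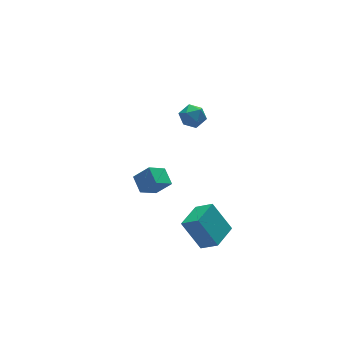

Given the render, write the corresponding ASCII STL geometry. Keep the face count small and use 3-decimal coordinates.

solid 
facet normal -0.806 -0.135 0.576
outer loop
vertex -3.077 -4.135 4.268
vertex -2.956 -3.269 4.641
vertex -3.683 -3.726 3.515
endloop
endfacet
facet normal -0.127 -0.911 -0.393
outer loop
vertex -2.764 -3.571 2.859
vertex -3.077 -4.135 4.268
vertex -3.683 -3.726 3.515
endloop
endfacet
facet normal -0.806 -0.136 0.576
outer loop
vertex -3.683 -3.726 3.515
vertex -2.956 -3.269 4.641
vertex -3.563 -2.86 3.888
endloop
endfacet
facet normal -0.578 0.389 -0.717
outer loop
vertex -3.563 -2.86 3.888
vertex -2.764 -3.571 2.859
vertex -3.683 -3.726 3.515
endloop
endfacet
facet normal 0.578 -0.390 0.717
outer loop
vertex -3.077 -4.135 4.268
vertex -2.037 -3.114 3.985
vertex -2.956 -3.269 4.641
endloop
endfacet
facet normal -0.127 -0.911 -0.393
outer loop
vertex -2.157 -3.98 3.612
vertex -3.077 -4.135 4.268
vertex -2.764 -3.571 2.859
endloop
endfacet
facet normal 0.577 -0.389 0.718
outer loop
vertex -2.157 -3.98 3.612
vertex -2.037 -3.114 3.985
vertex -3.077 -4.135 4.268
endloop
endfacet
facet normal 0.127 0.911 0.393
outer loop
vertex -2.956 -3.269 4.641
vertex -2.037 -3.114 3.985
vertex -3.563 -2.86 3.888
endloop
endfacet
facet normal -0.577 0.390 -0.718
outer loop
vertex -2.643 -2.705 3.232
vertex -2.764 -3.571 2.859
vertex -3.563 -2.86 3.888
endloop
endfacet
facet normal 0.127 0.911 0.393
outer loop
vertex -3.563 -2.86 3.888
vertex -2.037 -3.114 3.985
vertex -2.643 -2.705 3.232
endloop
endfacet
facet normal 0.806 0.136 -0.576
outer loop
vertex -2.643 -2.705 3.232
vertex -2.157 -3.98 3.612
vertex -2.764 -3.571 2.859
endloop
endfacet
facet normal 0.807 0.136 -0.575
outer loop
vertex -2.037 -3.114 3.985
vertex -2.157 -3.98 3.612
vertex -2.643 -2.705 3.232
endloop
endfacet
facet normal -0.847 -0.532 0.013
outer loop
vertex -0.728 -3.961 0.012
vertex -1.214 -3.204 -0.655
vertex -0.176 -4.874 -1.426
endloop
endfacet
facet normal 0.434 -0.676 0.596
outer loop
vertex 1.094 -4.076 -1.445
vertex -0.728 -3.961 0.012
vertex -0.176 -4.874 -1.426
endloop
endfacet
facet normal -0.847 -0.532 0.013
outer loop
vertex -0.176 -4.874 -1.426
vertex -1.214 -3.204 -0.655
vertex -0.662 -4.117 -2.093
endloop
endfacet
facet normal 0.308 -0.510 -0.803
outer loop
vertex -0.662 -4.117 -2.093
vertex 1.094 -4.076 -1.445
vertex -0.176 -4.874 -1.426
endloop
endfacet
facet normal -0.308 0.510 0.803
outer loop
vertex -0.728 -3.961 0.012
vertex 0.056 -2.406 -0.674
vertex -1.214 -3.204 -0.655
endloop
endfacet
facet normal 0.434 -0.676 0.596
outer loop
vertex 0.542 -3.163 -0.007
vertex -0.728 -3.961 0.012
vertex 1.094 -4.076 -1.445
endloop
endfacet
facet normal -0.308 0.510 0.803
outer loop
vertex 0.542 -3.163 -0.007
vertex 0.056 -2.406 -0.674
vertex -0.728 -3.961 0.012
endloop
endfacet
facet normal -0.434 0.676 -0.596
outer loop
vertex -1.214 -3.204 -0.655
vertex 0.056 -2.406 -0.674
vertex -0.662 -4.117 -2.093
endloop
endfacet
facet normal 0.308 -0.510 -0.803
outer loop
vertex 0.608 -3.319 -2.112
vertex 1.094 -4.076 -1.445
vertex -0.662 -4.117 -2.093
endloop
endfacet
facet normal -0.434 0.676 -0.596
outer loop
vertex -0.662 -4.117 -2.093
vertex 0.056 -2.406 -0.674
vertex 0.608 -3.319 -2.112
endloop
endfacet
facet normal 0.847 0.532 -0.013
outer loop
vertex 0.608 -3.319 -2.112
vertex 0.542 -3.163 -0.007
vertex 1.094 -4.076 -1.445
endloop
endfacet
facet normal 0.847 0.532 -0.013
outer loop
vertex 0.056 -2.406 -0.674
vertex 0.542 -3.163 -0.007
vertex 0.608 -3.319 -2.112
endloop
endfacet
facet normal -0.959 0.076 0.272
outer loop
vertex 2.229 2.992 1.35
vertex 2.098 2.283 1.086
vertex 2.313 2.387 1.816
endloop
endfacet
facet normal -0.542 0.464 0.700
outer loop
vertex 2.229 2.992 1.35
vertex 2.313 2.387 1.816
vertex 2.825 2.959 1.833
endloop
endfacet
facet normal -0.189 0.936 0.297
outer loop
vertex 2.229 2.992 1.35
vertex 2.825 2.959 1.833
vertex 2.927 3.208 1.114
endloop
endfacet
facet normal -0.389 0.839 -0.382
outer loop
vertex 2.229 2.992 1.35
vertex 2.927 3.208 1.114
vertex 2.478 2.79 0.653
endloop
endfacet
facet normal -0.864 0.308 -0.398
outer loop
vertex 2.229 2.992 1.35
vertex 2.478 2.79 0.653
vertex 2.098 2.283 1.086
endloop
endfacet
facet normal -0.062 0.026 0.998
outer loop
vertex 2.825 2.959 1.833
vertex 2.313 2.387 1.816
vertex 3.062 2.23 1.867
endloop
endfacet
facet normal -0.739 -0.602 0.303
outer loop
vertex 2.313 2.387 1.816
vertex 2.098 2.283 1.086
vertex 2.613 1.812 1.406
endloop
endfacet
facet normal -0.585 -0.227 -0.779
outer loop
vertex 2.098 2.283 1.086
vertex 2.478 2.79 0.653
vertex 2.715 2.061 0.687
endloop
endfacet
facet normal 0.184 0.632 -0.752
outer loop
vertex 2.478 2.79 0.653
vertex 2.927 3.208 1.114
vertex 3.227 2.633 0.704
endloop
endfacet
facet normal 0.507 0.789 0.345
outer loop
vertex 2.927 3.208 1.114
vertex 2.825 2.959 1.833
vertex 3.442 2.737 1.434
endloop
endfacet
facet normal 0.389 -0.839 0.382
outer loop
vertex 3.311 2.028 1.17
vertex 3.062 2.23 1.867
vertex 2.613 1.812 1.406
endloop
endfacet
facet normal 0.189 -0.936 -0.297
outer loop
vertex 3.311 2.028 1.17
vertex 2.613 1.812 1.406
vertex 2.715 2.061 0.687
endloop
endfacet
facet normal 0.542 -0.464 -0.700
outer loop
vertex 3.311 2.028 1.17
vertex 2.715 2.061 0.687
vertex 3.227 2.633 0.704
endloop
endfacet
facet normal 0.959 -0.076 -0.272
outer loop
vertex 3.311 2.028 1.17
vertex 3.227 2.633 0.704
vertex 3.442 2.737 1.434
endloop
endfacet
facet normal 0.864 -0.308 0.398
outer loop
vertex 3.311 2.028 1.17
vertex 3.442 2.737 1.434
vertex 3.062 2.23 1.867
endloop
endfacet
facet normal -0.184 -0.632 0.752
outer loop
vertex 2.613 1.812 1.406
vertex 3.062 2.23 1.867
vertex 2.313 2.387 1.816
endloop
endfacet
facet normal -0.507 -0.789 -0.345
outer loop
vertex 2.715 2.061 0.687
vertex 2.613 1.812 1.406
vertex 2.098 2.283 1.086
endloop
endfacet
facet normal 0.062 -0.026 -0.998
outer loop
vertex 3.227 2.633 0.704
vertex 2.715 2.061 0.687
vertex 2.478 2.79 0.653
endloop
endfacet
facet normal 0.739 0.602 -0.303
outer loop
vertex 3.442 2.737 1.434
vertex 3.227 2.633 0.704
vertex 2.927 3.208 1.114
endloop
endfacet
facet normal 0.585 0.227 0.779
outer loop
vertex 3.062 2.23 1.867
vertex 3.442 2.737 1.434
vertex 2.825 2.959 1.833
endloop
endfacet

endsolid


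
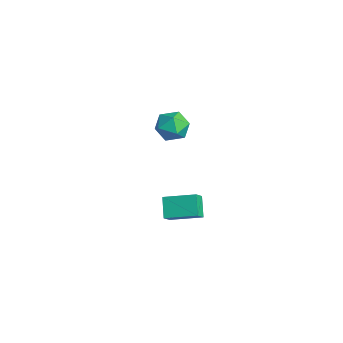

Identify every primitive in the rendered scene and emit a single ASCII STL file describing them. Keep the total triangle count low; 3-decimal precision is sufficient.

solid 
facet normal -0.686 0.218 0.694
outer loop
vertex 2.559 -2.305 1.611
vertex 3.365 -1.029 2.007
vertex 2.113 -1.842 1.025
endloop
endfacet
facet normal -0.517 -0.818 -0.253
outer loop
vertex 2.895 -2.091 0.233
vertex 2.559 -2.305 1.611
vertex 2.113 -1.842 1.025
endloop
endfacet
facet normal -0.686 0.219 0.694
outer loop
vertex 2.113 -1.842 1.025
vertex 3.365 -1.029 2.007
vertex 2.919 -0.566 1.42
endloop
endfacet
facet normal -0.513 0.532 -0.674
outer loop
vertex 2.919 -0.566 1.42
vertex 2.895 -2.091 0.233
vertex 2.113 -1.842 1.025
endloop
endfacet
facet normal 0.512 -0.533 0.673
outer loop
vertex 2.559 -2.305 1.611
vertex 4.147 -1.278 1.215
vertex 3.365 -1.029 2.007
endloop
endfacet
facet normal -0.516 -0.818 -0.253
outer loop
vertex 3.341 -2.554 0.82
vertex 2.559 -2.305 1.611
vertex 2.895 -2.091 0.233
endloop
endfacet
facet normal 0.512 -0.532 0.674
outer loop
vertex 3.341 -2.554 0.82
vertex 4.147 -1.278 1.215
vertex 2.559 -2.305 1.611
endloop
endfacet
facet normal 0.517 0.818 0.253
outer loop
vertex 3.365 -1.029 2.007
vertex 4.147 -1.278 1.215
vertex 2.919 -0.566 1.42
endloop
endfacet
facet normal -0.512 0.533 -0.674
outer loop
vertex 3.701 -0.815 0.629
vertex 2.895 -2.091 0.233
vertex 2.919 -0.566 1.42
endloop
endfacet
facet normal 0.517 0.818 0.253
outer loop
vertex 2.919 -0.566 1.42
vertex 4.147 -1.278 1.215
vertex 3.701 -0.815 0.629
endloop
endfacet
facet normal 0.686 -0.218 -0.694
outer loop
vertex 3.701 -0.815 0.629
vertex 3.341 -2.554 0.82
vertex 2.895 -2.091 0.233
endloop
endfacet
facet normal 0.686 -0.218 -0.694
outer loop
vertex 4.147 -1.278 1.215
vertex 3.341 -2.554 0.82
vertex 3.701 -0.815 0.629
endloop
endfacet
facet normal -0.096 0.943 0.318
outer loop
vertex -2.861 1.038 1.935
vertex -2.987 0.731 2.809
vertex -2.125 0.922 2.501
endloop
endfacet
facet normal 0.335 0.909 -0.249
outer loop
vertex -2.861 1.038 1.935
vertex -2.125 0.922 2.501
vertex -2.073 0.657 1.605
endloop
endfacet
facet normal -0.032 0.616 -0.787
outer loop
vertex -2.861 1.038 1.935
vertex -2.073 0.657 1.605
vertex -2.903 0.301 1.36
endloop
endfacet
facet normal -0.689 0.470 -0.552
outer loop
vertex -2.861 1.038 1.935
vertex -2.903 0.301 1.36
vertex -3.468 0.347 2.104
endloop
endfacet
facet normal -0.729 0.672 0.131
outer loop
vertex -2.861 1.038 1.935
vertex -3.468 0.347 2.104
vertex -2.987 0.731 2.809
endloop
endfacet
facet normal 0.877 0.472 -0.089
outer loop
vertex -2.073 0.657 1.605
vertex -2.125 0.922 2.501
vertex -1.712 0.113 2.276
endloop
endfacet
facet normal 0.179 0.529 0.830
outer loop
vertex -2.125 0.922 2.501
vertex -2.987 0.731 2.809
vertex -2.277 0.159 3.02
endloop
endfacet
facet normal -0.845 0.090 0.527
outer loop
vertex -2.987 0.731 2.809
vertex -3.468 0.347 2.104
vertex -3.107 -0.197 2.775
endloop
endfacet
facet normal -0.781 -0.238 -0.578
outer loop
vertex -3.468 0.347 2.104
vertex -2.903 0.301 1.36
vertex -3.055 -0.462 1.879
endloop
endfacet
facet normal 0.284 -0.002 -0.959
outer loop
vertex -2.903 0.301 1.36
vertex -2.073 0.657 1.605
vertex -2.193 -0.271 1.571
endloop
endfacet
facet normal 0.689 -0.470 0.552
outer loop
vertex -2.319 -0.578 2.445
vertex -1.712 0.113 2.276
vertex -2.277 0.159 3.02
endloop
endfacet
facet normal 0.032 -0.616 0.787
outer loop
vertex -2.319 -0.578 2.445
vertex -2.277 0.159 3.02
vertex -3.107 -0.197 2.775
endloop
endfacet
facet normal -0.335 -0.909 0.249
outer loop
vertex -2.319 -0.578 2.445
vertex -3.107 -0.197 2.775
vertex -3.055 -0.462 1.879
endloop
endfacet
facet normal 0.096 -0.943 -0.318
outer loop
vertex -2.319 -0.578 2.445
vertex -3.055 -0.462 1.879
vertex -2.193 -0.271 1.571
endloop
endfacet
facet normal 0.729 -0.672 -0.131
outer loop
vertex -2.319 -0.578 2.445
vertex -2.193 -0.271 1.571
vertex -1.712 0.113 2.276
endloop
endfacet
facet normal 0.781 0.238 0.578
outer loop
vertex -2.277 0.159 3.02
vertex -1.712 0.113 2.276
vertex -2.125 0.922 2.501
endloop
endfacet
facet normal -0.284 0.002 0.959
outer loop
vertex -3.107 -0.197 2.775
vertex -2.277 0.159 3.02
vertex -2.987 0.731 2.809
endloop
endfacet
facet normal -0.877 -0.472 0.089
outer loop
vertex -3.055 -0.462 1.879
vertex -3.107 -0.197 2.775
vertex -3.468 0.347 2.104
endloop
endfacet
facet normal -0.179 -0.529 -0.830
outer loop
vertex -2.193 -0.271 1.571
vertex -3.055 -0.462 1.879
vertex -2.903 0.301 1.36
endloop
endfacet
facet normal 0.845 -0.090 -0.527
outer loop
vertex -1.712 0.113 2.276
vertex -2.193 -0.271 1.571
vertex -2.073 0.657 1.605
endloop
endfacet

endsolid


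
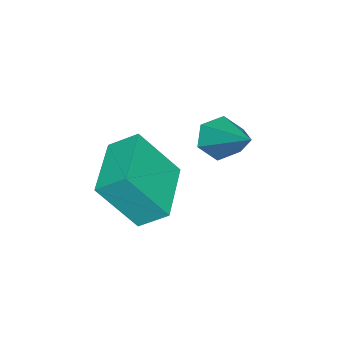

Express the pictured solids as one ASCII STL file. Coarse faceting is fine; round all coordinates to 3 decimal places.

solid 
facet normal -0.933 -0.336 0.130
outer loop
vertex 2.291 -2.592 -1.391
vertex 2.121 -1.931 -0.901
vertex 1.841 -1.811 -2.602
endloop
endfacet
facet normal 0.203 -0.787 -0.583
outer loop
vertex 3.399 -1.249 -2.819
vertex 2.291 -2.592 -1.391
vertex 1.841 -1.811 -2.602
endloop
endfacet
facet normal -0.933 -0.336 0.130
outer loop
vertex 1.841 -1.811 -2.602
vertex 2.121 -1.931 -0.901
vertex 1.671 -1.15 -2.113
endloop
endfacet
facet normal -0.298 0.517 -0.802
outer loop
vertex 1.671 -1.15 -2.113
vertex 3.399 -1.249 -2.819
vertex 1.841 -1.811 -2.602
endloop
endfacet
facet normal 0.298 -0.518 0.802
outer loop
vertex 2.291 -2.592 -1.391
vertex 3.679 -1.369 -1.118
vertex 2.121 -1.931 -0.901
endloop
endfacet
facet normal 0.203 -0.787 -0.583
outer loop
vertex 3.849 -2.03 -1.607
vertex 2.291 -2.592 -1.391
vertex 3.399 -1.249 -2.819
endloop
endfacet
facet normal 0.298 -0.517 0.802
outer loop
vertex 3.849 -2.03 -1.607
vertex 3.679 -1.369 -1.118
vertex 2.291 -2.592 -1.391
endloop
endfacet
facet normal -0.203 0.787 0.583
outer loop
vertex 2.121 -1.931 -0.901
vertex 3.679 -1.369 -1.118
vertex 1.671 -1.15 -2.113
endloop
endfacet
facet normal -0.298 0.518 -0.802
outer loop
vertex 3.229 -0.588 -2.329
vertex 3.399 -1.249 -2.819
vertex 1.671 -1.15 -2.113
endloop
endfacet
facet normal -0.203 0.787 0.583
outer loop
vertex 1.671 -1.15 -2.113
vertex 3.679 -1.369 -1.118
vertex 3.229 -0.588 -2.329
endloop
endfacet
facet normal 0.933 0.336 -0.130
outer loop
vertex 3.229 -0.588 -2.329
vertex 3.849 -2.03 -1.607
vertex 3.399 -1.249 -2.819
endloop
endfacet
facet normal 0.933 0.336 -0.130
outer loop
vertex 3.679 -1.369 -1.118
vertex 3.849 -2.03 -1.607
vertex 3.229 -0.588 -2.329
endloop
endfacet
facet normal -0.485 -0.697 -0.528
outer loop
vertex 1.109 -0.53 -1.962
vertex 0.752 -0.638 -1.492
vertex 0.597 -0.223 -1.897
endloop
endfacet
facet normal 0.335 0.693 -0.638
outer loop
vertex 1.109 -0.53 -1.962
vertex 0.597 -0.223 -1.897
vertex 1.528 0.478 -0.648
endloop
endfacet
facet normal -0.485 -0.697 -0.528
outer loop
vertex 0.597 -0.223 -1.897
vertex 0.752 -0.638 -1.492
vertex 0.24 -0.331 -1.427
endloop
endfacet
facet normal -0.460 0.875 -0.148
outer loop
vertex 0.597 -0.223 -1.897
vertex 0.24 -0.331 -1.427
vertex 1.528 0.478 -0.648
endloop
endfacet
facet normal -0.485 -0.697 -0.528
outer loop
vertex 0.24 -0.331 -1.427
vertex 0.752 -0.638 -1.492
vertex 0.395 -0.746 -1.022
endloop
endfacet
facet normal -0.645 0.397 0.653
outer loop
vertex 0.24 -0.331 -1.427
vertex 0.395 -0.746 -1.022
vertex 1.528 0.478 -0.648
endloop
endfacet
facet normal -0.484 -0.698 -0.528
outer loop
vertex 0.395 -0.746 -1.022
vertex 0.752 -0.638 -1.492
vertex 0.907 -1.052 -1.087
endloop
endfacet
facet normal -0.035 -0.263 0.964
outer loop
vertex 0.395 -0.746 -1.022
vertex 0.907 -1.052 -1.087
vertex 1.528 0.478 -0.648
endloop
endfacet
facet normal -0.484 -0.698 -0.528
outer loop
vertex 0.907 -1.052 -1.087
vertex 0.752 -0.638 -1.492
vertex 1.264 -0.944 -1.557
endloop
endfacet
facet normal 0.760 -0.445 0.475
outer loop
vertex 0.907 -1.052 -1.087
vertex 1.264 -0.944 -1.557
vertex 1.528 0.478 -0.648
endloop
endfacet
facet normal -0.484 -0.698 -0.528
outer loop
vertex 1.264 -0.944 -1.557
vertex 0.752 -0.638 -1.492
vertex 1.109 -0.53 -1.962
endloop
endfacet
facet normal 0.944 0.034 -0.327
outer loop
vertex 1.264 -0.944 -1.557
vertex 1.109 -0.53 -1.962
vertex 1.528 0.478 -0.648
endloop
endfacet

endsolid


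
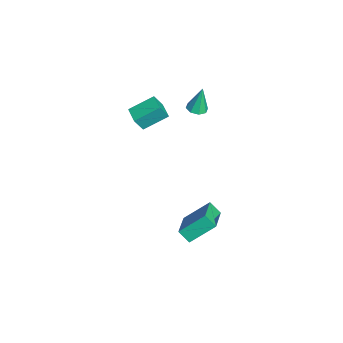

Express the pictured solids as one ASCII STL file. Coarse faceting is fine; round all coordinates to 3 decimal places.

solid 
facet normal 0.088 -0.202 -0.976
outer loop
vertex 0.193 0.77 3.075
vertex -0.464 0.744 3.021
vertex -0.009 1.219 2.964
endloop
endfacet
facet normal 0.832 0.453 0.320
outer loop
vertex 0.193 0.77 3.075
vertex -0.009 1.219 2.964
vertex -0.616 1.096 4.719
endloop
endfacet
facet normal 0.089 -0.202 -0.975
outer loop
vertex -0.009 1.219 2.964
vertex -0.464 0.744 3.021
vertex -0.478 1.39 2.886
endloop
endfacet
facet normal 0.312 0.934 0.173
outer loop
vertex -0.009 1.219 2.964
vertex -0.478 1.39 2.886
vertex -0.616 1.096 4.719
endloop
endfacet
facet normal 0.086 -0.202 -0.976
outer loop
vertex -0.478 1.39 2.886
vertex -0.464 0.744 3.021
vertex -0.939 1.183 2.888
endloop
endfacet
facet normal -0.407 0.906 0.115
outer loop
vertex -0.478 1.39 2.886
vertex -0.939 1.183 2.888
vertex -0.616 1.096 4.719
endloop
endfacet
facet normal 0.087 -0.202 -0.976
outer loop
vertex -0.939 1.183 2.888
vertex -0.464 0.744 3.021
vertex -1.122 0.718 2.968
endloop
endfacet
facet normal -0.905 0.387 0.178
outer loop
vertex -0.939 1.183 2.888
vertex -1.122 0.718 2.968
vertex -0.616 1.096 4.719
endloop
endfacet
facet normal 0.087 -0.202 -0.976
outer loop
vertex -1.122 0.718 2.968
vertex -0.464 0.744 3.021
vertex -0.919 0.269 3.079
endloop
endfacet
facet normal -0.889 -0.321 0.326
outer loop
vertex -1.122 0.718 2.968
vertex -0.919 0.269 3.079
vertex -0.616 1.096 4.719
endloop
endfacet
facet normal 0.088 -0.203 -0.975
outer loop
vertex -0.919 0.269 3.079
vertex -0.464 0.744 3.021
vertex -0.45 0.098 3.157
endloop
endfacet
facet normal -0.370 -0.800 0.472
outer loop
vertex -0.919 0.269 3.079
vertex -0.45 0.098 3.157
vertex -0.616 1.096 4.719
endloop
endfacet
facet normal 0.087 -0.203 -0.975
outer loop
vertex -0.45 0.098 3.157
vertex -0.464 0.744 3.021
vertex 0.011 0.305 3.155
endloop
endfacet
facet normal 0.349 -0.772 0.531
outer loop
vertex -0.45 0.098 3.157
vertex 0.011 0.305 3.155
vertex -0.616 1.096 4.719
endloop
endfacet
facet normal 0.088 -0.202 -0.975
outer loop
vertex 0.011 0.305 3.155
vertex -0.464 0.744 3.021
vertex 0.193 0.77 3.075
endloop
endfacet
facet normal 0.848 -0.251 0.467
outer loop
vertex 0.011 0.305 3.155
vertex 0.193 0.77 3.075
vertex -0.616 1.096 4.719
endloop
endfacet
facet normal -0.974 -0.215 0.074
outer loop
vertex -0.821 -3.219 3.039
vertex -1.1 -1.685 3.834
vertex -1.021 -2.69 1.947
endloop
endfacet
facet normal 0.160 -0.877 -0.454
outer loop
vertex 0.04 -2.455 1.866
vertex -0.821 -3.219 3.039
vertex -1.021 -2.69 1.947
endloop
endfacet
facet normal -0.974 -0.215 0.074
outer loop
vertex -1.021 -2.69 1.947
vertex -1.1 -1.685 3.834
vertex -1.3 -1.156 2.742
endloop
endfacet
facet normal -0.163 0.430 -0.888
outer loop
vertex -1.3 -1.156 2.742
vertex 0.04 -2.455 1.866
vertex -1.021 -2.69 1.947
endloop
endfacet
facet normal 0.163 -0.430 0.888
outer loop
vertex -0.821 -3.219 3.039
vertex -0.039 -1.45 3.753
vertex -1.1 -1.685 3.834
endloop
endfacet
facet normal 0.160 -0.877 -0.454
outer loop
vertex 0.24 -2.984 2.958
vertex -0.821 -3.219 3.039
vertex 0.04 -2.455 1.866
endloop
endfacet
facet normal 0.163 -0.430 0.888
outer loop
vertex 0.24 -2.984 2.958
vertex -0.039 -1.45 3.753
vertex -0.821 -3.219 3.039
endloop
endfacet
facet normal -0.160 0.877 0.454
outer loop
vertex -1.1 -1.685 3.834
vertex -0.039 -1.45 3.753
vertex -1.3 -1.156 2.742
endloop
endfacet
facet normal -0.163 0.430 -0.888
outer loop
vertex -0.239 -0.921 2.661
vertex 0.04 -2.455 1.866
vertex -1.3 -1.156 2.742
endloop
endfacet
facet normal -0.160 0.877 0.454
outer loop
vertex -1.3 -1.156 2.742
vertex -0.039 -1.45 3.753
vertex -0.239 -0.921 2.661
endloop
endfacet
facet normal 0.974 0.215 -0.074
outer loop
vertex -0.239 -0.921 2.661
vertex 0.24 -2.984 2.958
vertex 0.04 -2.455 1.866
endloop
endfacet
facet normal 0.974 0.215 -0.074
outer loop
vertex -0.039 -1.45 3.753
vertex 0.24 -2.984 2.958
vertex -0.239 -0.921 2.661
endloop
endfacet
facet normal -0.457 -0.589 0.666
outer loop
vertex 4.564 -0.949 -3.604
vertex 4.478 0.606 -2.287
vertex 2.814 -0.424 -4.34
endloop
endfacet
facet normal 0.043 -0.762 -0.646
outer loop
vertex 3.262 0.154 -4.993
vertex 4.564 -0.949 -3.604
vertex 2.814 -0.424 -4.34
endloop
endfacet
facet normal -0.457 -0.589 0.666
outer loop
vertex 2.814 -0.424 -4.34
vertex 4.478 0.606 -2.287
vertex 2.728 1.132 -3.023
endloop
endfacet
facet normal -0.888 0.267 -0.373
outer loop
vertex 2.728 1.132 -3.023
vertex 3.262 0.154 -4.993
vertex 2.814 -0.424 -4.34
endloop
endfacet
facet normal 0.888 -0.267 0.373
outer loop
vertex 4.564 -0.949 -3.604
vertex 4.926 1.184 -2.94
vertex 4.478 0.606 -2.287
endloop
endfacet
facet normal 0.042 -0.763 -0.645
outer loop
vertex 5.012 -0.372 -4.257
vertex 4.564 -0.949 -3.604
vertex 3.262 0.154 -4.993
endloop
endfacet
facet normal 0.888 -0.267 0.374
outer loop
vertex 5.012 -0.372 -4.257
vertex 4.926 1.184 -2.94
vertex 4.564 -0.949 -3.604
endloop
endfacet
facet normal -0.042 0.762 0.646
outer loop
vertex 4.478 0.606 -2.287
vertex 4.926 1.184 -2.94
vertex 2.728 1.132 -3.023
endloop
endfacet
facet normal -0.888 0.267 -0.373
outer loop
vertex 3.176 1.709 -3.676
vertex 3.262 0.154 -4.993
vertex 2.728 1.132 -3.023
endloop
endfacet
facet normal -0.042 0.763 0.645
outer loop
vertex 2.728 1.132 -3.023
vertex 4.926 1.184 -2.94
vertex 3.176 1.709 -3.676
endloop
endfacet
facet normal 0.457 0.589 -0.666
outer loop
vertex 3.176 1.709 -3.676
vertex 5.012 -0.372 -4.257
vertex 3.262 0.154 -4.993
endloop
endfacet
facet normal 0.457 0.589 -0.666
outer loop
vertex 4.926 1.184 -2.94
vertex 5.012 -0.372 -4.257
vertex 3.176 1.709 -3.676
endloop
endfacet

endsolid


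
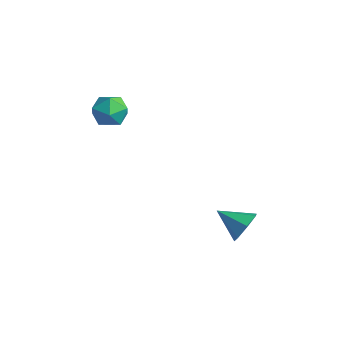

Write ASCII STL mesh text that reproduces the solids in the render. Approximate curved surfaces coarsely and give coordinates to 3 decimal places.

solid 
facet normal -0.442 -0.373 0.816
outer loop
vertex -2.644 0.68 3.159
vertex -2.088 -0.146 3.082
vertex -1.758 0.631 3.616
endloop
endfacet
facet normal -0.416 0.339 0.844
outer loop
vertex -2.644 0.68 3.159
vertex -1.758 0.631 3.616
vertex -2.031 1.468 3.145
endloop
endfacet
facet normal -0.758 0.594 0.270
outer loop
vertex -2.644 0.68 3.159
vertex -2.031 1.468 3.145
vertex -2.529 1.209 2.319
endloop
endfacet
facet normal -0.993 0.040 -0.111
outer loop
vertex -2.644 0.68 3.159
vertex -2.529 1.209 2.319
vertex -2.565 0.211 2.28
endloop
endfacet
facet normal -0.798 -0.558 0.226
outer loop
vertex -2.644 0.68 3.159
vertex -2.565 0.211 2.28
vertex -2.088 -0.146 3.082
endloop
endfacet
facet normal 0.267 0.537 0.800
outer loop
vertex -2.031 1.468 3.145
vertex -1.758 0.631 3.616
vertex -1.095 1.129 3.06
endloop
endfacet
facet normal 0.226 -0.615 0.755
outer loop
vertex -1.758 0.631 3.616
vertex -2.088 -0.146 3.082
vertex -1.131 0.131 3.021
endloop
endfacet
facet normal -0.350 -0.915 -0.200
outer loop
vertex -2.088 -0.146 3.082
vertex -2.565 0.211 2.28
vertex -1.629 -0.128 2.195
endloop
endfacet
facet normal -0.665 0.053 -0.745
outer loop
vertex -2.565 0.211 2.28
vertex -2.529 1.209 2.319
vertex -1.902 0.709 1.724
endloop
endfacet
facet normal -0.283 0.951 -0.127
outer loop
vertex -2.529 1.209 2.319
vertex -2.031 1.468 3.145
vertex -1.572 1.486 2.258
endloop
endfacet
facet normal 0.993 -0.040 0.111
outer loop
vertex -1.016 0.66 2.181
vertex -1.095 1.129 3.06
vertex -1.131 0.131 3.021
endloop
endfacet
facet normal 0.758 -0.594 -0.270
outer loop
vertex -1.016 0.66 2.181
vertex -1.131 0.131 3.021
vertex -1.629 -0.128 2.195
endloop
endfacet
facet normal 0.416 -0.339 -0.844
outer loop
vertex -1.016 0.66 2.181
vertex -1.629 -0.128 2.195
vertex -1.902 0.709 1.724
endloop
endfacet
facet normal 0.442 0.373 -0.816
outer loop
vertex -1.016 0.66 2.181
vertex -1.902 0.709 1.724
vertex -1.572 1.486 2.258
endloop
endfacet
facet normal 0.798 0.558 -0.226
outer loop
vertex -1.016 0.66 2.181
vertex -1.572 1.486 2.258
vertex -1.095 1.129 3.06
endloop
endfacet
facet normal 0.665 -0.053 0.745
outer loop
vertex -1.131 0.131 3.021
vertex -1.095 1.129 3.06
vertex -1.758 0.631 3.616
endloop
endfacet
facet normal 0.283 -0.951 0.127
outer loop
vertex -1.629 -0.128 2.195
vertex -1.131 0.131 3.021
vertex -2.088 -0.146 3.082
endloop
endfacet
facet normal -0.267 -0.537 -0.800
outer loop
vertex -1.902 0.709 1.724
vertex -1.629 -0.128 2.195
vertex -2.565 0.211 2.28
endloop
endfacet
facet normal -0.226 0.615 -0.755
outer loop
vertex -1.572 1.486 2.258
vertex -1.902 0.709 1.724
vertex -2.529 1.209 2.319
endloop
endfacet
facet normal 0.350 0.915 0.200
outer loop
vertex -1.095 1.129 3.06
vertex -1.572 1.486 2.258
vertex -2.031 1.468 3.145
endloop
endfacet
facet normal 0.799 0.411 -0.439
outer loop
vertex 4.941 3.256 -2.608
vertex 4.383 3.651 -3.253
vertex 4.659 4.0 -2.425
endloop
endfacet
facet normal 0.063 -0.216 0.974
outer loop
vertex 4.941 3.256 -2.608
vertex 4.659 4.0 -2.425
vertex 3.097 2.989 -2.547
endloop
endfacet
facet normal 0.799 0.411 -0.440
outer loop
vertex 4.659 4.0 -2.425
vertex 4.383 3.651 -3.253
vertex 4.169 4.48 -2.866
endloop
endfacet
facet normal -0.340 0.424 0.839
outer loop
vertex 4.659 4.0 -2.425
vertex 4.169 4.48 -2.866
vertex 3.097 2.989 -2.547
endloop
endfacet
facet normal 0.799 0.411 -0.438
outer loop
vertex 4.169 4.48 -2.866
vertex 4.383 3.651 -3.253
vertex 3.841 4.337 -3.598
endloop
endfacet
facet normal -0.767 0.600 0.227
outer loop
vertex 4.169 4.48 -2.866
vertex 3.841 4.337 -3.598
vertex 3.097 2.989 -2.547
endloop
endfacet
facet normal 0.799 0.411 -0.438
outer loop
vertex 3.841 4.337 -3.598
vertex 4.383 3.651 -3.253
vertex 3.921 3.677 -4.071
endloop
endfacet
facet normal -0.897 0.180 -0.404
outer loop
vertex 3.841 4.337 -3.598
vertex 3.921 3.677 -4.071
vertex 3.097 2.989 -2.547
endloop
endfacet
facet normal 0.799 0.411 -0.438
outer loop
vertex 3.921 3.677 -4.071
vertex 4.383 3.651 -3.253
vertex 4.349 2.998 -3.928
endloop
endfacet
facet normal -0.631 -0.519 -0.576
outer loop
vertex 3.921 3.677 -4.071
vertex 4.349 2.998 -3.928
vertex 3.097 2.989 -2.547
endloop
endfacet
facet normal 0.799 0.412 -0.439
outer loop
vertex 4.349 2.998 -3.928
vertex 4.383 3.651 -3.253
vertex 4.803 2.811 -3.277
endloop
endfacet
facet normal -0.170 -0.972 -0.161
outer loop
vertex 4.349 2.998 -3.928
vertex 4.803 2.811 -3.277
vertex 3.097 2.989 -2.547
endloop
endfacet
facet normal 0.799 0.412 -0.439
outer loop
vertex 4.803 2.811 -3.277
vertex 4.383 3.651 -3.253
vertex 4.941 3.256 -2.608
endloop
endfacet
facet normal 0.139 -0.838 0.528
outer loop
vertex 4.803 2.811 -3.277
vertex 4.941 3.256 -2.608
vertex 3.097 2.989 -2.547
endloop
endfacet

endsolid
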